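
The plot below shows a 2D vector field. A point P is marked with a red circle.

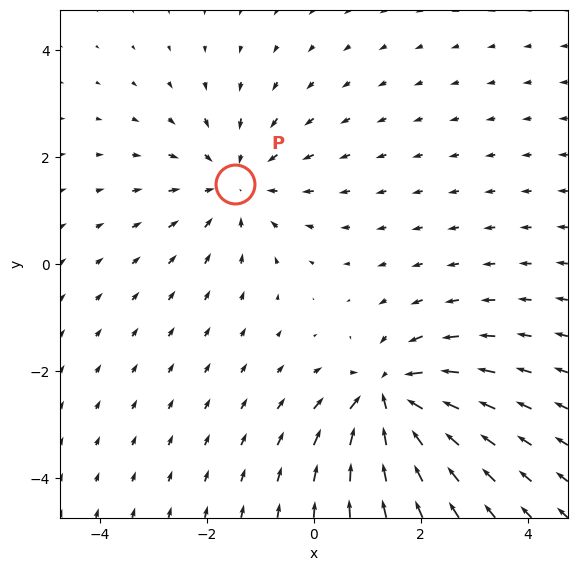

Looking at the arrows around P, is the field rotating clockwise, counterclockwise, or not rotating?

Near P at (-1.5, 1.5) the arrows show no circulation. The curl there is ≈0.

not rotating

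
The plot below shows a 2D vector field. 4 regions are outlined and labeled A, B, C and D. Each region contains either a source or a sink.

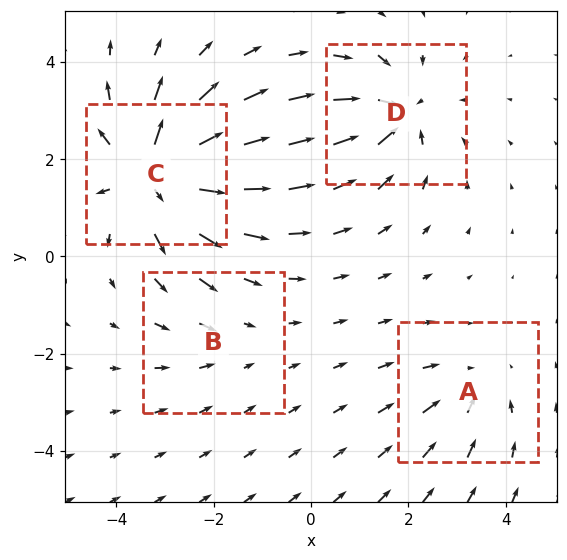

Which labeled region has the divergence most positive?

C

Divergence at each region's feature centre — A: about -3, B: about -2, C: about +8, D: about -6. Region C is most positive.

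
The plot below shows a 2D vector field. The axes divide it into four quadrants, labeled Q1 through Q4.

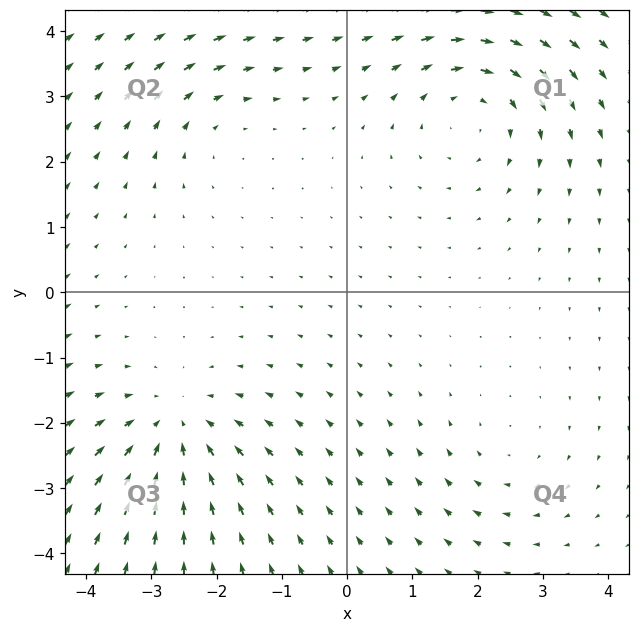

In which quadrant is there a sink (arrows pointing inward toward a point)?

The sink sits at approximately (-2.6, -2.1), which lies in quadrant Q3. The divergence there is about -4, negative as expected for a sink.

Q3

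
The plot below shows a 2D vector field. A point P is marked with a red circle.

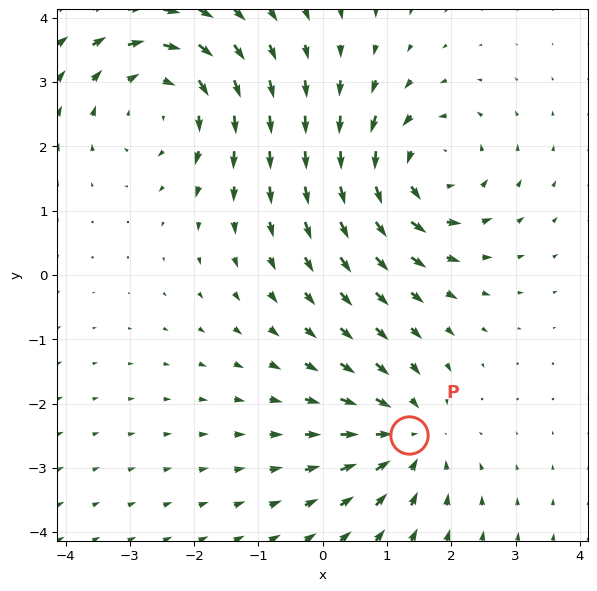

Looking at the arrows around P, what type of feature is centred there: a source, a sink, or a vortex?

sink

At P (1.3, -2.5) the arrows converge inward. Divergence about -4, curl ≈0 — negative divergence with near-zero curl is a sink.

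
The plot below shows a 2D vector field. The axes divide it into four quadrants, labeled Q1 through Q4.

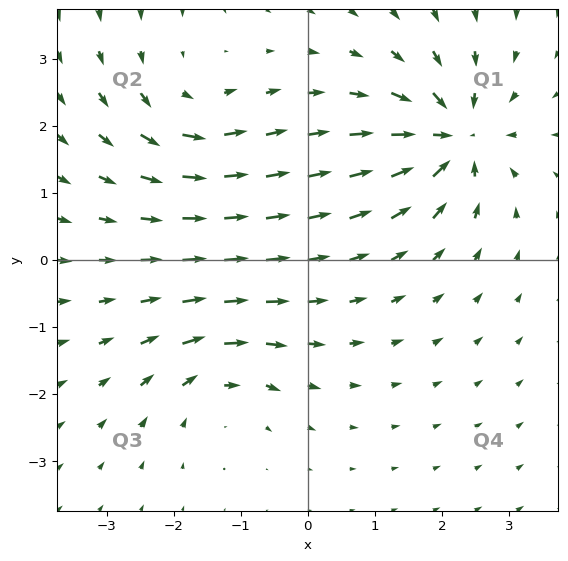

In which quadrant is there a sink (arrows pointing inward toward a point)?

Q1

The sink sits at approximately (2.2, 1.8), which lies in quadrant Q1. The divergence there is about -6, negative as expected for a sink.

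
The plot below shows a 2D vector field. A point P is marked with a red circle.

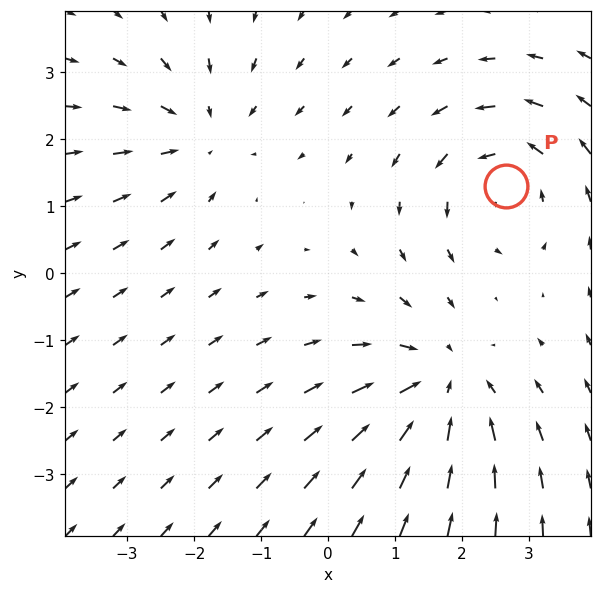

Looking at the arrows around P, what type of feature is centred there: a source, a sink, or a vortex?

vortex

At P (2.7, 1.3) the arrows circulate counterclockwise. Divergence ≈0, curl about +4 — near-zero divergence with nonzero curl is a vortex.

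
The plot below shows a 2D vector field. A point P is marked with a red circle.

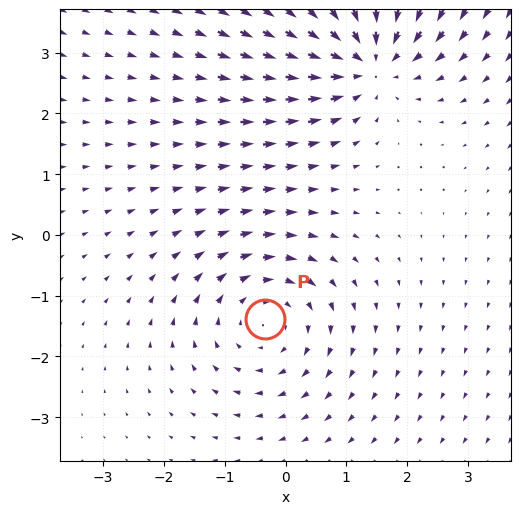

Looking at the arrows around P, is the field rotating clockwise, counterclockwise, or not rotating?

clockwise

Near P at (-0.3, -1.4) the arrows circulate clockwise. The curl (z-component) there is about -3; negative curl means clockwise rotation.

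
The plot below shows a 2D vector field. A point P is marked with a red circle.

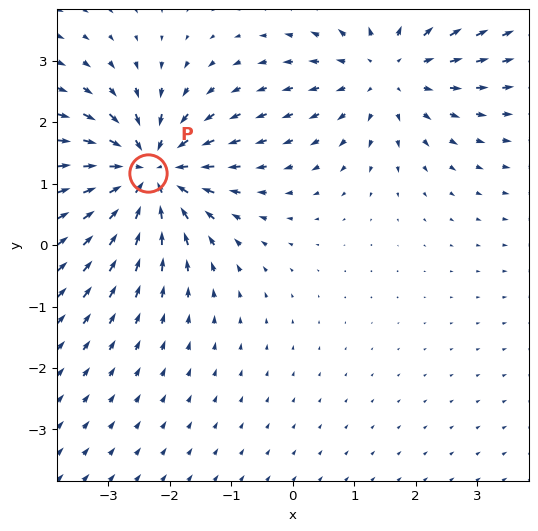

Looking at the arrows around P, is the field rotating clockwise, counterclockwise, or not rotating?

Near P at (-2.4, 1.2) the arrows show no circulation. The curl there is ≈0.

not rotating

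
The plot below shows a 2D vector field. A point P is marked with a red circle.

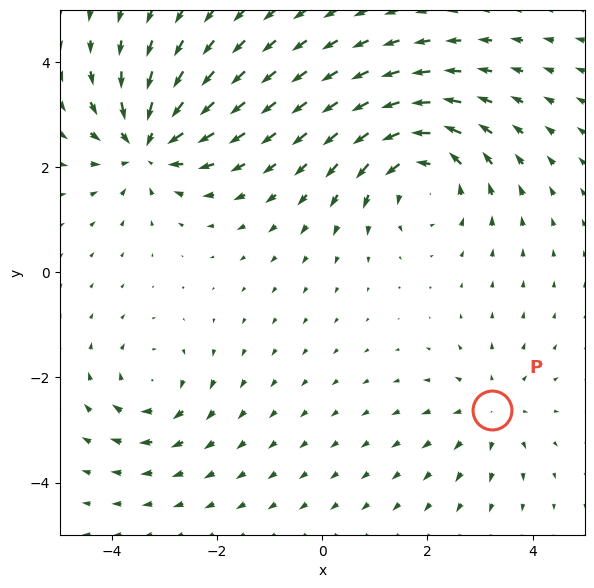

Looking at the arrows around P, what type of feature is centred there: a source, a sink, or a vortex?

source

At P (3.2, -2.6) the arrows spread outward. Divergence about +3, curl ≈0 — positive divergence with near-zero curl is a source.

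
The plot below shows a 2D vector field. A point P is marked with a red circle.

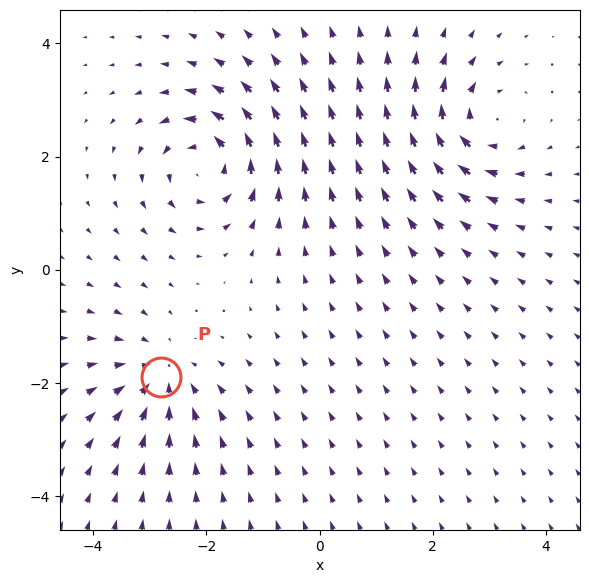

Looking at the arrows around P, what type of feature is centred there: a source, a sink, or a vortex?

At P (-2.8, -1.9) the arrows converge inward. Divergence about -4, curl ≈0 — negative divergence with near-zero curl is a sink.

sink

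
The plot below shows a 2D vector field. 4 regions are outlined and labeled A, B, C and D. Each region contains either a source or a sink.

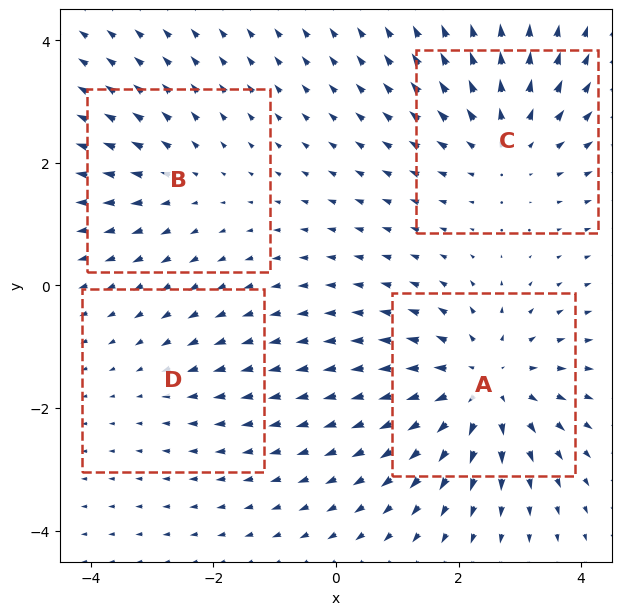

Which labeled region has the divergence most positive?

A

Divergence at each region's feature centre — A: about +6, B: about +3, C: about +4, D: about -2. Region A is most positive.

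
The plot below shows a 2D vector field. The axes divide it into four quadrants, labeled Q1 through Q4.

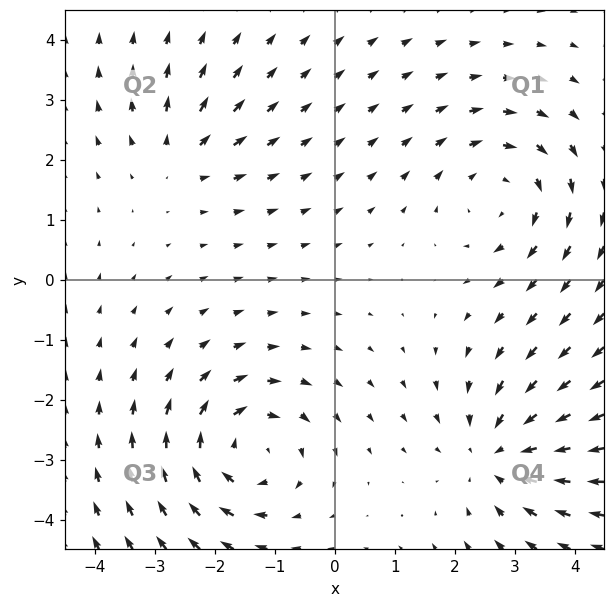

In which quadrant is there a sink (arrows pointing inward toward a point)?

The sink sits at approximately (2.7, -2.9), which lies in quadrant Q4. The divergence there is about -4, negative as expected for a sink.

Q4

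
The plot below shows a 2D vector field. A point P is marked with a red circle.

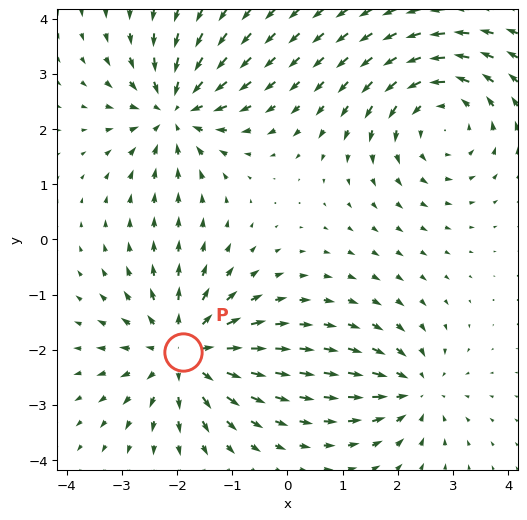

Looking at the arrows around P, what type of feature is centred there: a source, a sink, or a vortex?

source

At P (-1.9, -2.0) the arrows spread outward. Divergence about +5, curl ≈0 — positive divergence with near-zero curl is a source.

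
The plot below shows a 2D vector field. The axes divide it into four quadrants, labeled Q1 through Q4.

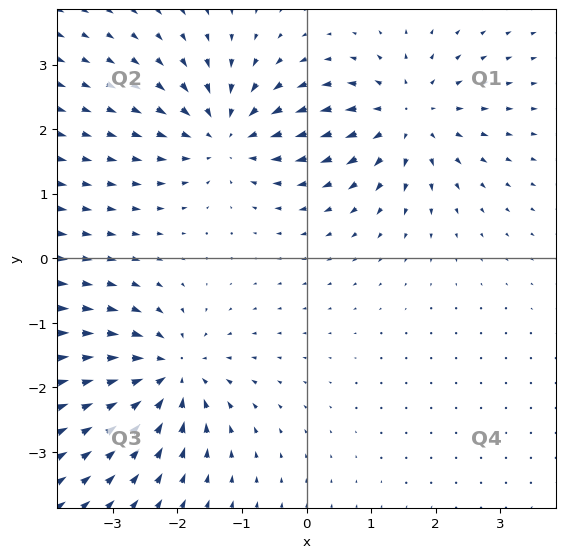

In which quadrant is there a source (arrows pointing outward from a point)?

Q1

The source sits at approximately (1.6, 2.2), which lies in quadrant Q1. The divergence there is about +4, positive as expected for a source.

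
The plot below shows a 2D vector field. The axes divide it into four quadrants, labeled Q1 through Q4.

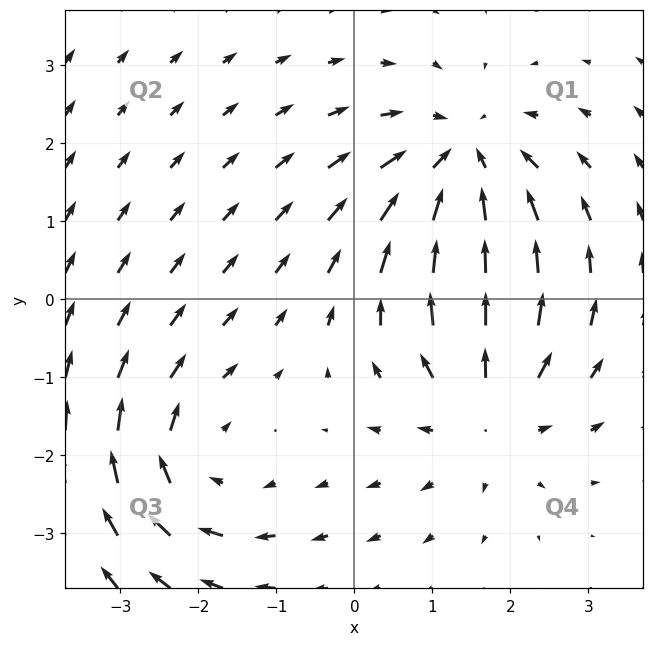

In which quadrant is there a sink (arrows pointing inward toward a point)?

Q1

The sink sits at approximately (1.4, 1.7), which lies in quadrant Q1. The divergence there is about -3, negative as expected for a sink.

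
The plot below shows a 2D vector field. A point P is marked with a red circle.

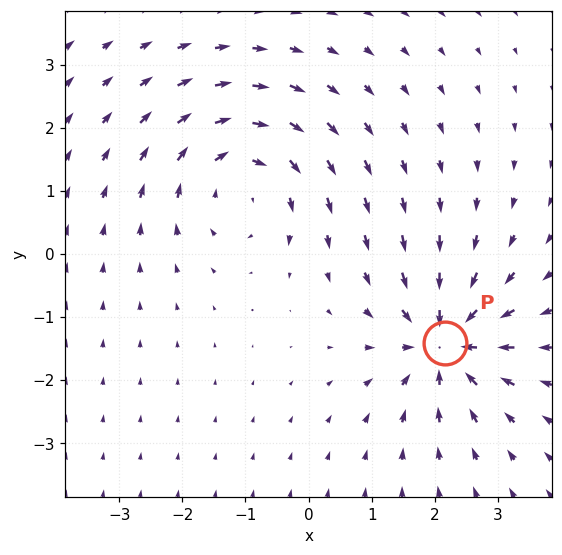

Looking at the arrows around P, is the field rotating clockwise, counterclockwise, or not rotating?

not rotating

Near P at (2.2, -1.4) the arrows show no circulation. The curl there is ≈0.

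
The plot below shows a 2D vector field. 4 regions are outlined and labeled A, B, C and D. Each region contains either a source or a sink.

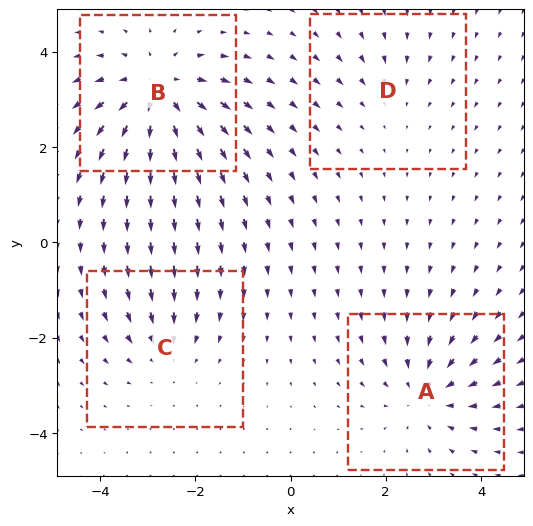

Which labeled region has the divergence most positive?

Divergence at each region's feature centre — A: about -4, B: about +6, C: about -3, D: about -2. Region B is most positive.

B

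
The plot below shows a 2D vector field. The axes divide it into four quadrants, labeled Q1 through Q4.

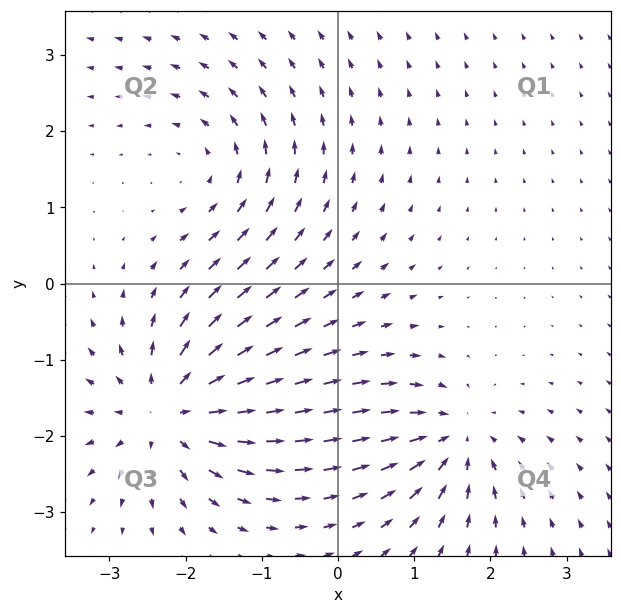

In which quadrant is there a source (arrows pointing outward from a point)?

Q3

The source sits at approximately (-2.2, -1.7), which lies in quadrant Q3. The divergence there is about +5, positive as expected for a source.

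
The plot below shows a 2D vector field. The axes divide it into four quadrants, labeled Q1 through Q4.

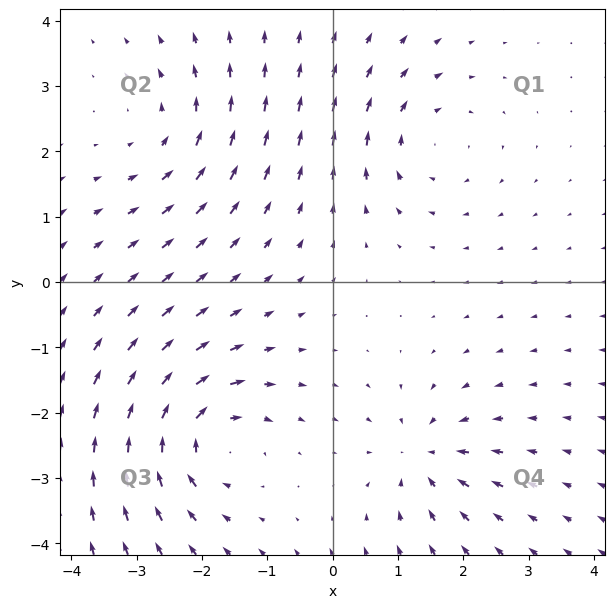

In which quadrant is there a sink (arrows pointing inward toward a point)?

Q4

The sink sits at approximately (1.4, -2.7), which lies in quadrant Q4. The divergence there is about -4, negative as expected for a sink.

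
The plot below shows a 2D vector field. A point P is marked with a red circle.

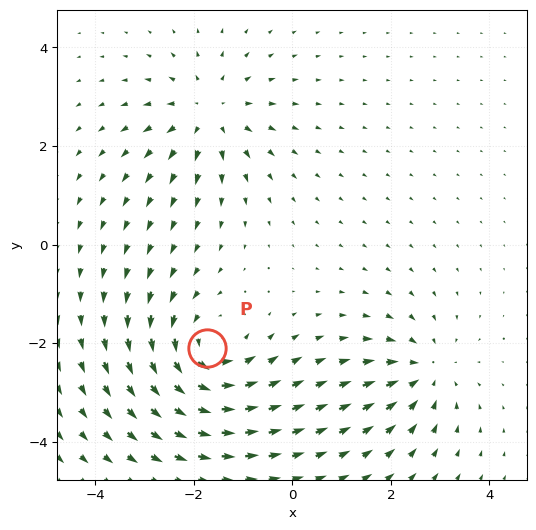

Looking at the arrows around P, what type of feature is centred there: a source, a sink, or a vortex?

vortex

At P (-1.7, -2.1) the arrows circulate counterclockwise. Divergence ≈0, curl about +4 — near-zero divergence with nonzero curl is a vortex.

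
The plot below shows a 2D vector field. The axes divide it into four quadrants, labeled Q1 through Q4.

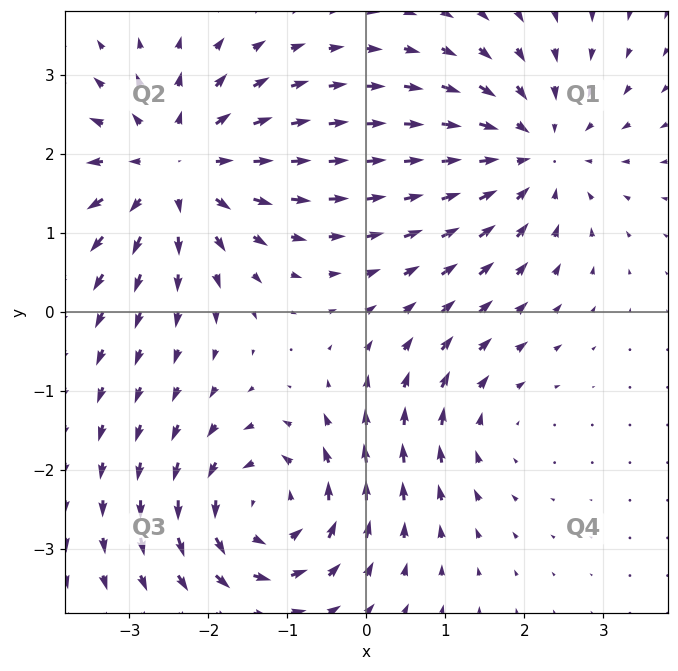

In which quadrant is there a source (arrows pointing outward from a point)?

Q2

The source sits at approximately (-2.4, 1.8), which lies in quadrant Q2. The divergence there is about +5, positive as expected for a source.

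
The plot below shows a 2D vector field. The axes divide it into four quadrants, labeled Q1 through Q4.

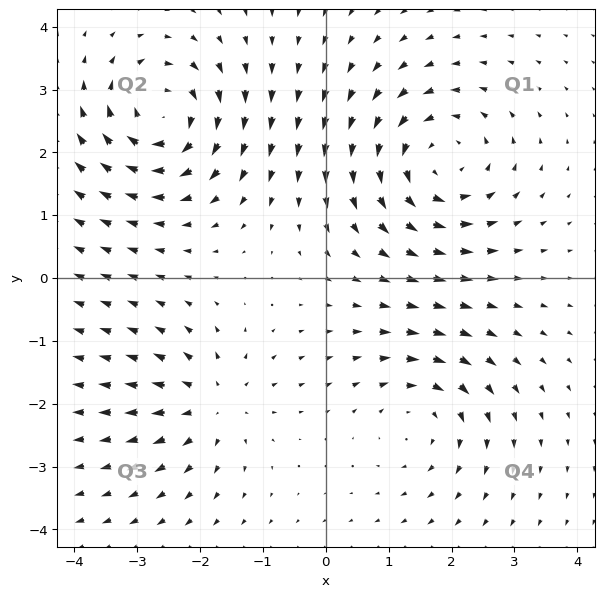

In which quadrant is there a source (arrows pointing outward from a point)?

The source sits at approximately (-1.8, -2.0), which lies in quadrant Q3. The divergence there is about +3, positive as expected for a source.

Q3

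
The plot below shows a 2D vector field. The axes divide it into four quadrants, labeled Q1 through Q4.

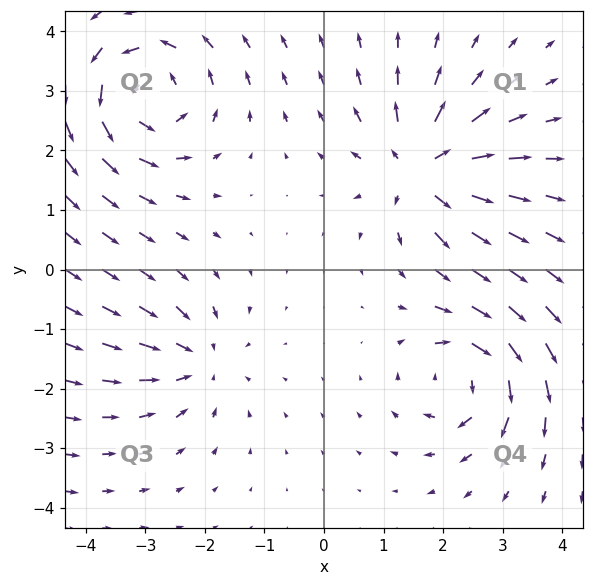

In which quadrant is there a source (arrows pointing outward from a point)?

Q1

The source sits at approximately (1.7, 1.7), which lies in quadrant Q1. The divergence there is about +5, positive as expected for a source.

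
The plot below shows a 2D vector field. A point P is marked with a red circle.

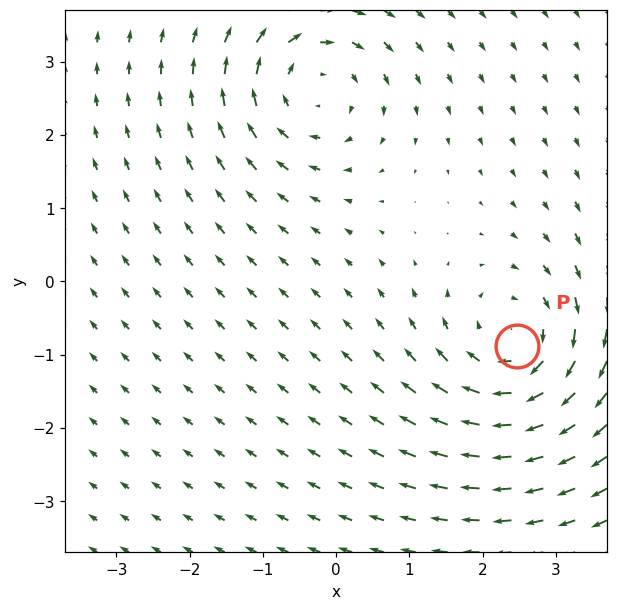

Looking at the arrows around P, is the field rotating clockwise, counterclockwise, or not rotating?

clockwise

Near P at (2.5, -0.9) the arrows circulate clockwise. The curl (z-component) there is about -5; negative curl means clockwise rotation.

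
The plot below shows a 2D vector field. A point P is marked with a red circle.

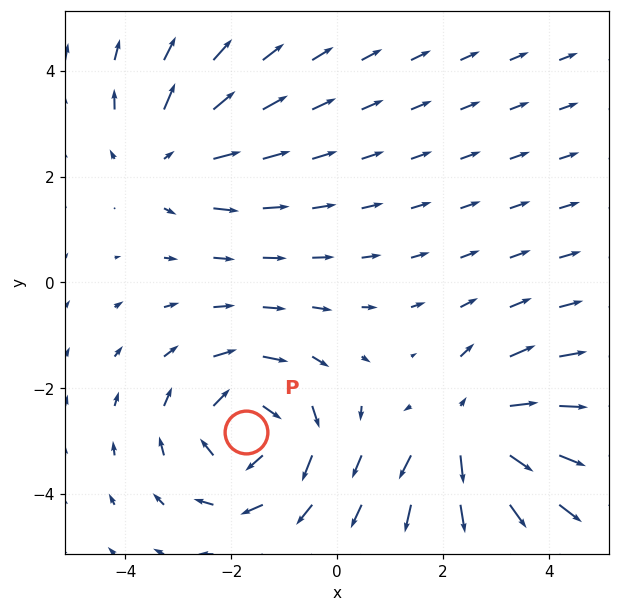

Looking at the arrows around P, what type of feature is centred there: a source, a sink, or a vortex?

vortex

At P (-1.7, -2.8) the arrows circulate clockwise. Divergence ≈0, curl about -5 — near-zero divergence with nonzero curl is a vortex.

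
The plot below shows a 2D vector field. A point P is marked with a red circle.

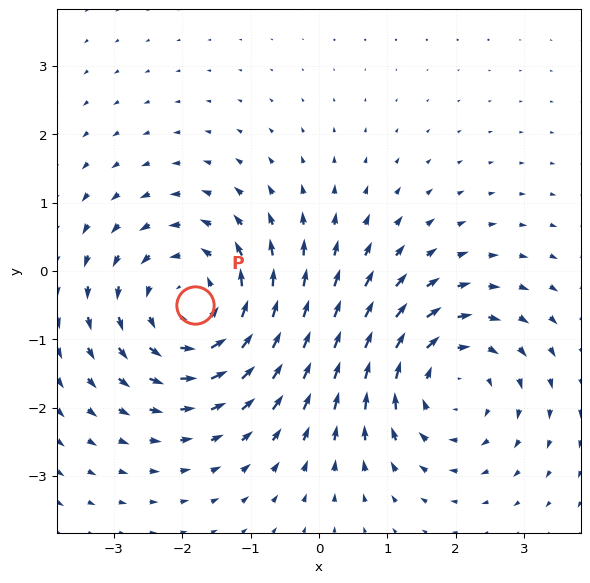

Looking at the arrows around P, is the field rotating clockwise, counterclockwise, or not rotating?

Near P at (-1.8, -0.5) the arrows circulate counterclockwise. The curl (z-component) there is about +3; positive curl means counterclockwise rotation.

counterclockwise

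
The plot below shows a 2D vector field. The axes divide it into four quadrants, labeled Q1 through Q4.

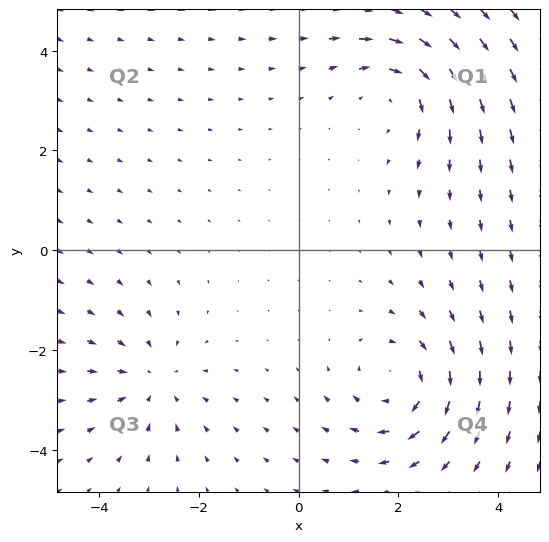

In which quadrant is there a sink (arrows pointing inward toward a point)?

The sink sits at approximately (-2.9, -2.6), which lies in quadrant Q3. The divergence there is about -3, negative as expected for a sink.

Q3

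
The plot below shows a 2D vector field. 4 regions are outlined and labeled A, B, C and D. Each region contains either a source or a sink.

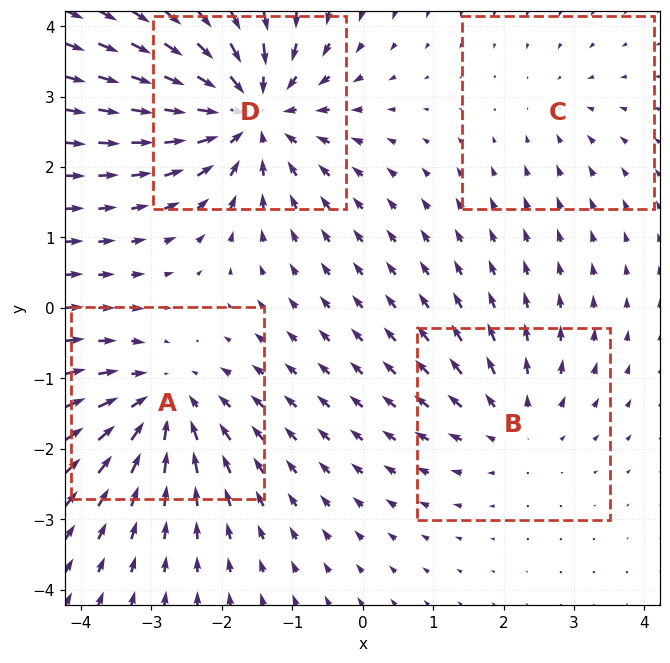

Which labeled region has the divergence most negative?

D

Divergence at each region's feature centre — A: about -5, B: about +4, C: about -2, D: about -7. Region D is most negative.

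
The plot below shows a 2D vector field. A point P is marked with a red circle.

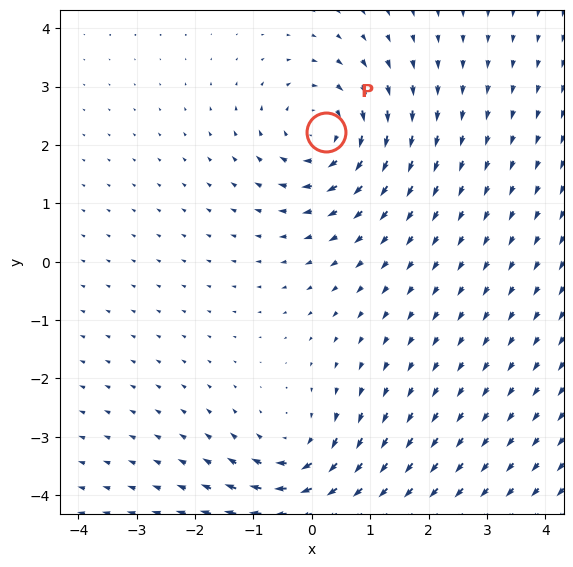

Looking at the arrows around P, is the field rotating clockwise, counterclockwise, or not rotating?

Near P at (0.2, 2.2) the arrows circulate clockwise. The curl (z-component) there is about -4; negative curl means clockwise rotation.

clockwise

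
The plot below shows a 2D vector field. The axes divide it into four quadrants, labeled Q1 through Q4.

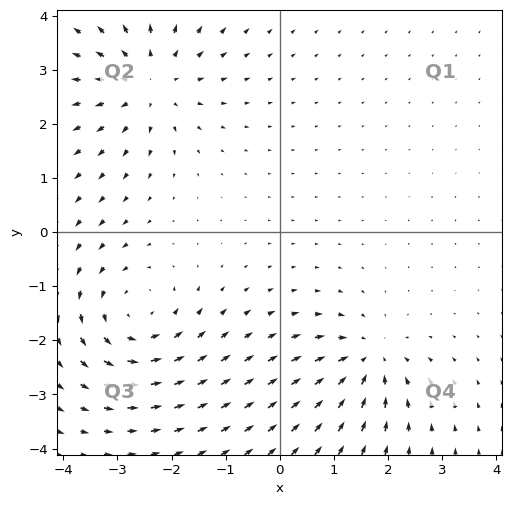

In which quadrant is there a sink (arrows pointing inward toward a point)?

The sink sits at approximately (1.6, -2.4), which lies in quadrant Q4. The divergence there is about -4, negative as expected for a sink.

Q4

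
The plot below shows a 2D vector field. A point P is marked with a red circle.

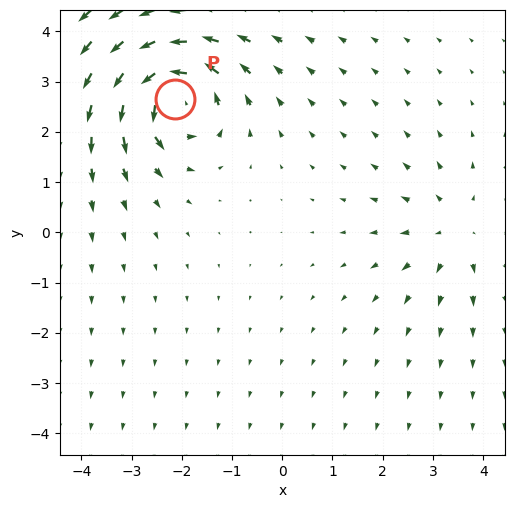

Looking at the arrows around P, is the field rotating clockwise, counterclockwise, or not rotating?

Near P at (-2.1, 2.6) the arrows circulate counterclockwise. The curl (z-component) there is about +7; positive curl means counterclockwise rotation.

counterclockwise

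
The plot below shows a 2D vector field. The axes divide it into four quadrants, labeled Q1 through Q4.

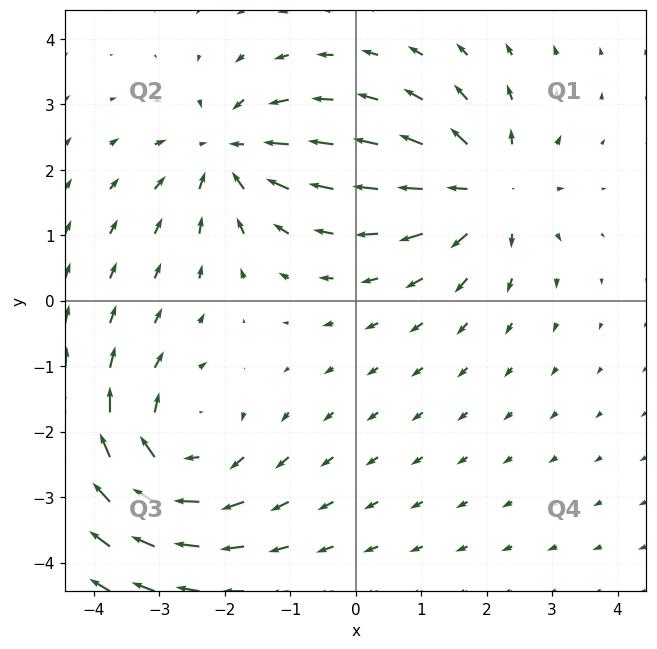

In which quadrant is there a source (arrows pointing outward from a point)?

The source sits at approximately (2.0, 1.7), which lies in quadrant Q1. The divergence there is about +4, positive as expected for a source.

Q1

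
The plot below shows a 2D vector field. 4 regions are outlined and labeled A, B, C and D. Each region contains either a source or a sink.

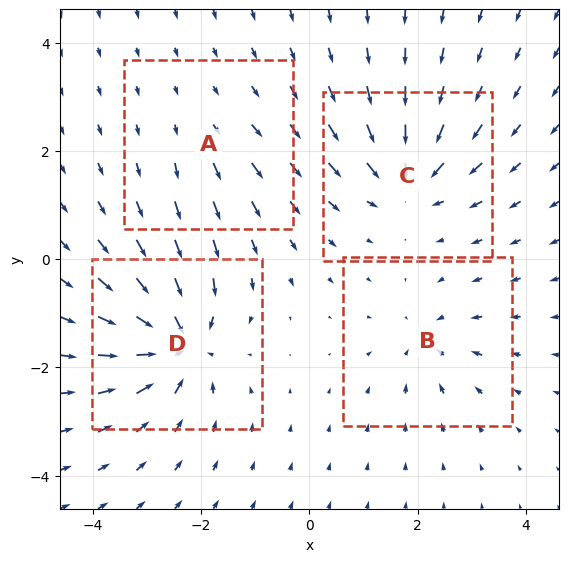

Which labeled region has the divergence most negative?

D

Divergence at each region's feature centre — A: about +2, B: about -4, C: about -6, D: about -8. Region D is most negative.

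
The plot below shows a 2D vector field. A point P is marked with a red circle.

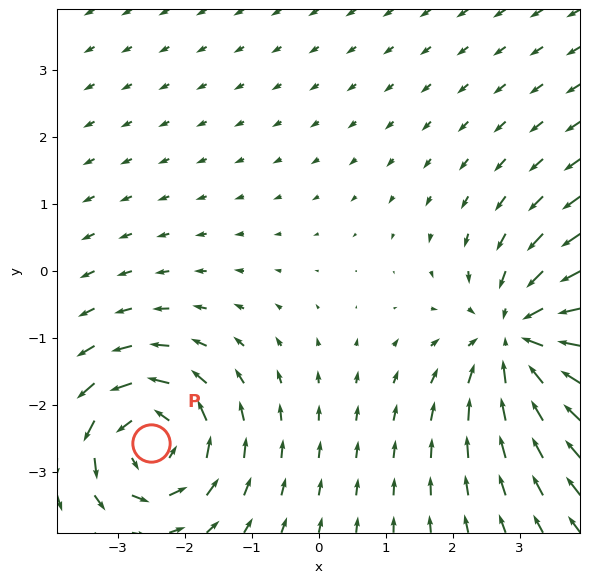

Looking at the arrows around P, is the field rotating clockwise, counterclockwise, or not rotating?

Near P at (-2.5, -2.6) the arrows circulate counterclockwise. The curl (z-component) there is about +3; positive curl means counterclockwise rotation.

counterclockwise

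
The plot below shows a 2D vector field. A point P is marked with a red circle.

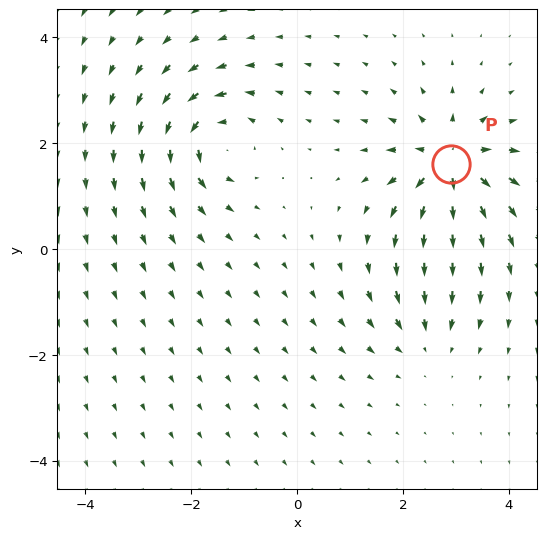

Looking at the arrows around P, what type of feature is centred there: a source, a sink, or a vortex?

source

At P (2.9, 1.6) the arrows spread outward. Divergence about +7, curl ≈0 — positive divergence with near-zero curl is a source.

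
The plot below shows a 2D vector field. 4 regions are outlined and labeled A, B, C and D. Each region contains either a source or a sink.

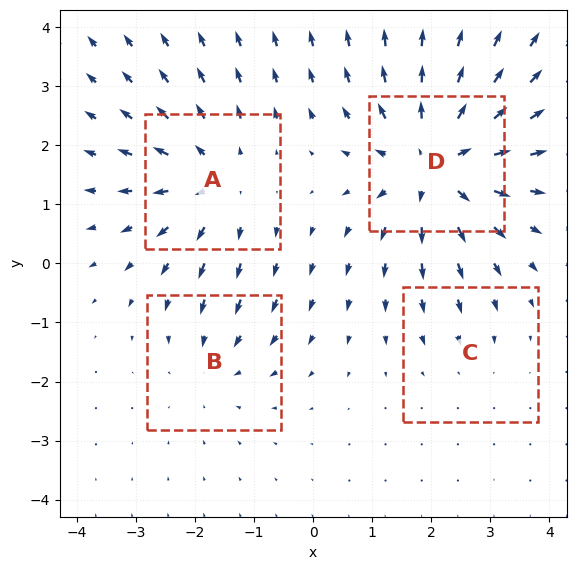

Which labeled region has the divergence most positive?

D

Divergence at each region's feature centre — A: about +4, B: about -3, C: about -2, D: about +6. Region D is most positive.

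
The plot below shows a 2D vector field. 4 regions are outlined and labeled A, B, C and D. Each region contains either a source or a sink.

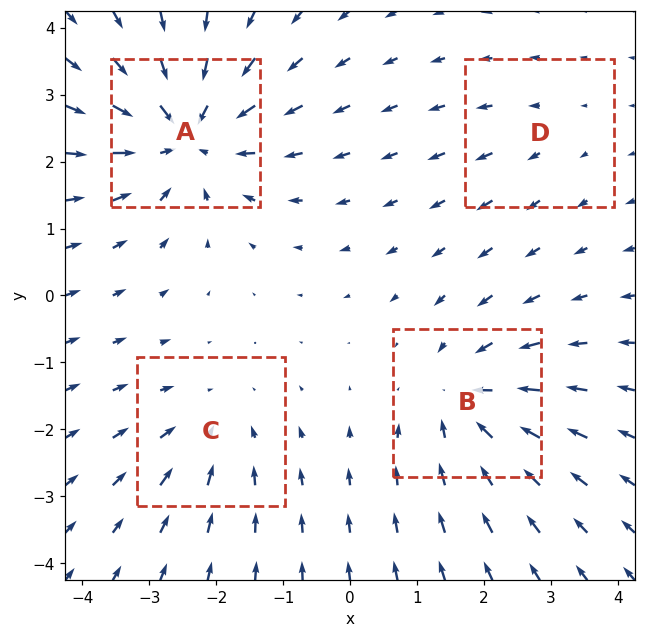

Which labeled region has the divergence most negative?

Divergence at each region's feature centre — A: about -6, B: about -5, C: about -3, D: about +2. Region A is most negative.

A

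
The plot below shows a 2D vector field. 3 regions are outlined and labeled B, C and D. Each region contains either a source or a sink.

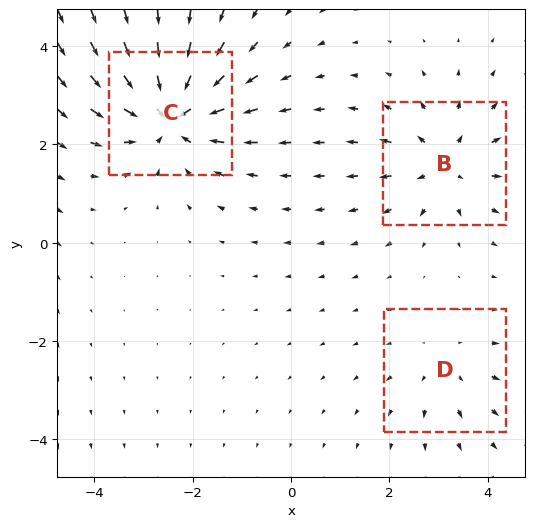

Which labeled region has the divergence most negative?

Divergence at each region's feature centre — B: about +3, C: about -5, D: about +2. Region C is most negative.

C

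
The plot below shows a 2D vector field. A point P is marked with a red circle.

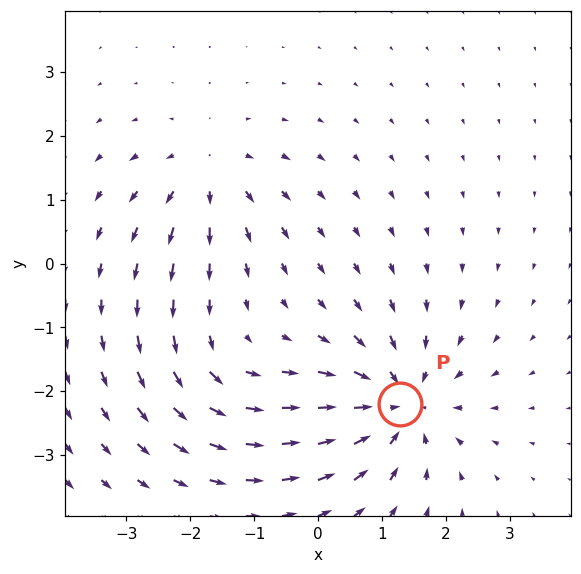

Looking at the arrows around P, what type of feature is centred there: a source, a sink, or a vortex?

sink

At P (1.3, -2.2) the arrows converge inward. Divergence about -5, curl ≈0 — negative divergence with near-zero curl is a sink.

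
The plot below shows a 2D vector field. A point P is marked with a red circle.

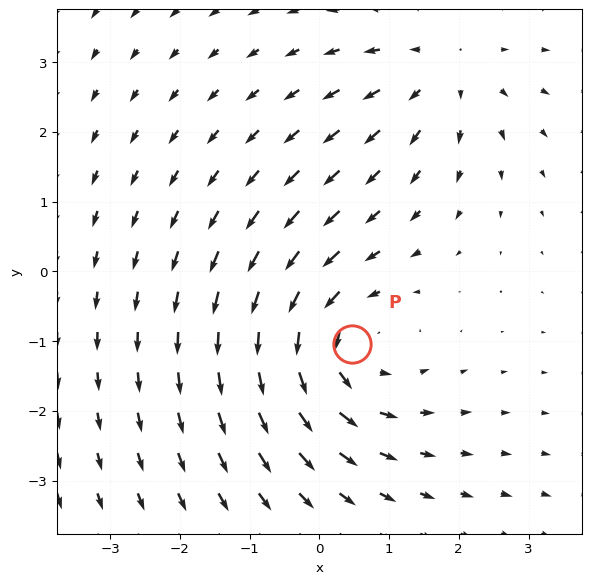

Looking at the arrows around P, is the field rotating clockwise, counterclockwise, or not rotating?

Near P at (0.5, -1.0) the arrows circulate counterclockwise. The curl (z-component) there is about +4; positive curl means counterclockwise rotation.

counterclockwise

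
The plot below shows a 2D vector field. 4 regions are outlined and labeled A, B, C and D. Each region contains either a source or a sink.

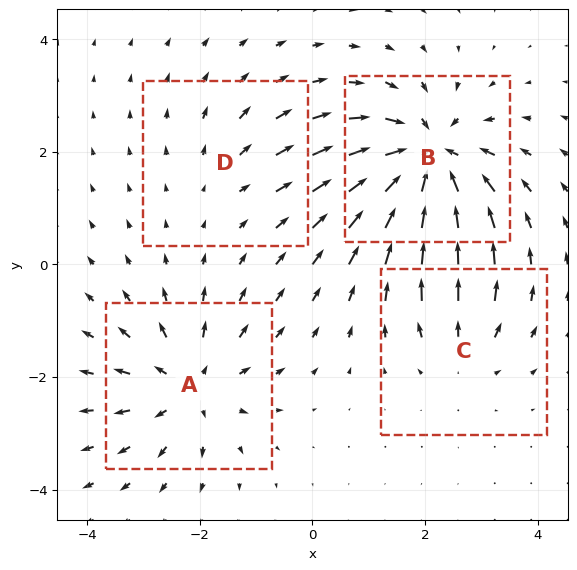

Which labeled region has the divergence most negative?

Divergence at each region's feature centre — A: about +5, B: about -8, C: about +3, D: about +2. Region B is most negative.

B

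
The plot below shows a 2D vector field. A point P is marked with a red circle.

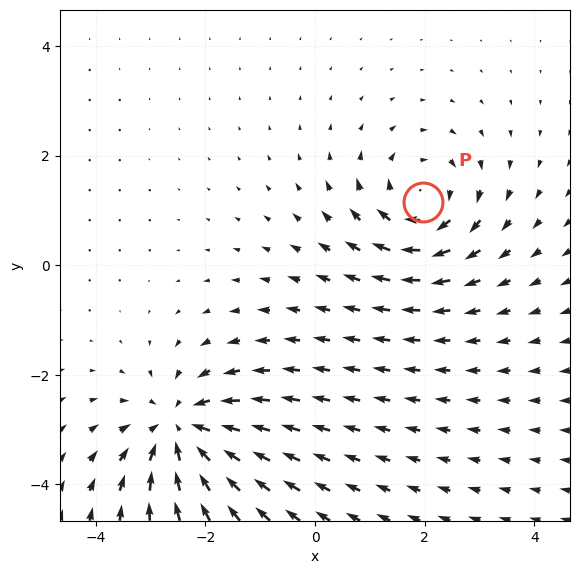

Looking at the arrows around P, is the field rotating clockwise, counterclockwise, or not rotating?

Near P at (2.0, 1.2) the arrows circulate clockwise. The curl (z-component) there is about -3; negative curl means clockwise rotation.

clockwise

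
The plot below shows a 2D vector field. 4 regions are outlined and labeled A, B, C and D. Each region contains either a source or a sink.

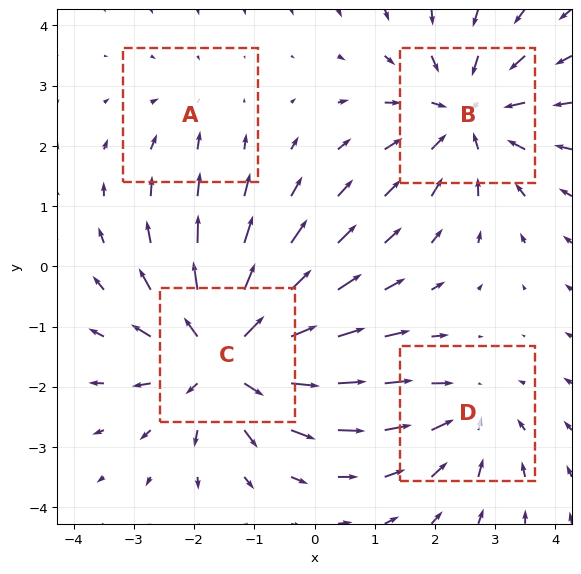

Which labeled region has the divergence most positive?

C

Divergence at each region's feature centre — A: about -2, B: about -4, C: about +6, D: about -3. Region C is most positive.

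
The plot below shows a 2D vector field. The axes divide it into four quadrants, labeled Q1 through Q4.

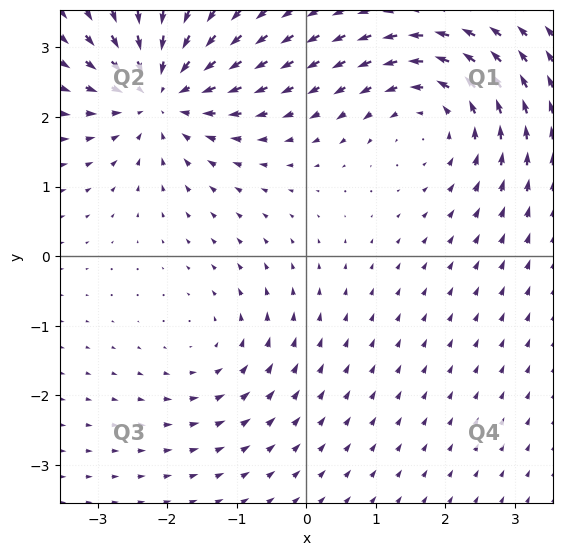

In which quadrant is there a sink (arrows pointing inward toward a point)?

The sink sits at approximately (-2.1, 2.4), which lies in quadrant Q2. The divergence there is about -5, negative as expected for a sink.

Q2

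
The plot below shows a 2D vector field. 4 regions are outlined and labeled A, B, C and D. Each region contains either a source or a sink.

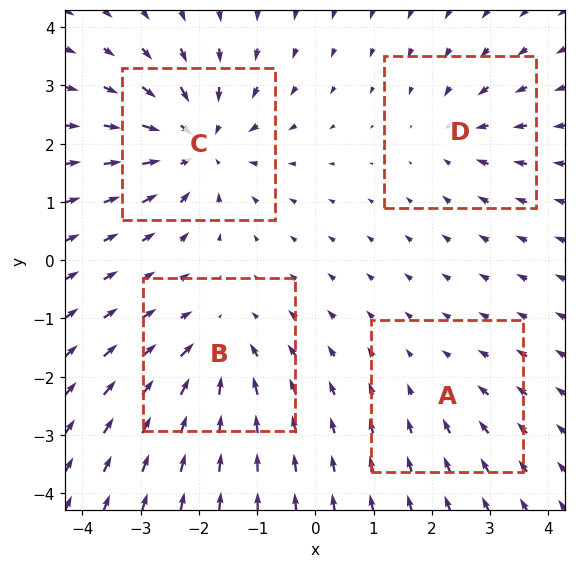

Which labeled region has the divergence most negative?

C

Divergence at each region's feature centre — A: about -2, B: about -4, C: about -6, D: about -3. Region C is most negative.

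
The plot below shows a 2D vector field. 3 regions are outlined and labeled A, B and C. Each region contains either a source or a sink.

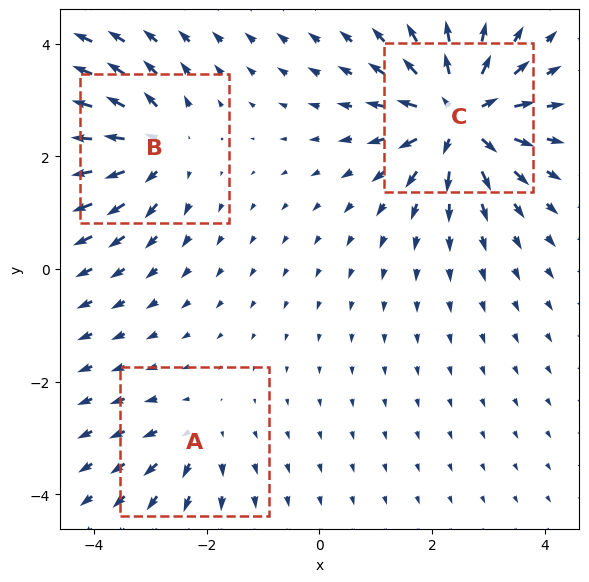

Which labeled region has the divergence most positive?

C

Divergence at each region's feature centre — A: about +2, B: about +4, C: about +7. Region C is most positive.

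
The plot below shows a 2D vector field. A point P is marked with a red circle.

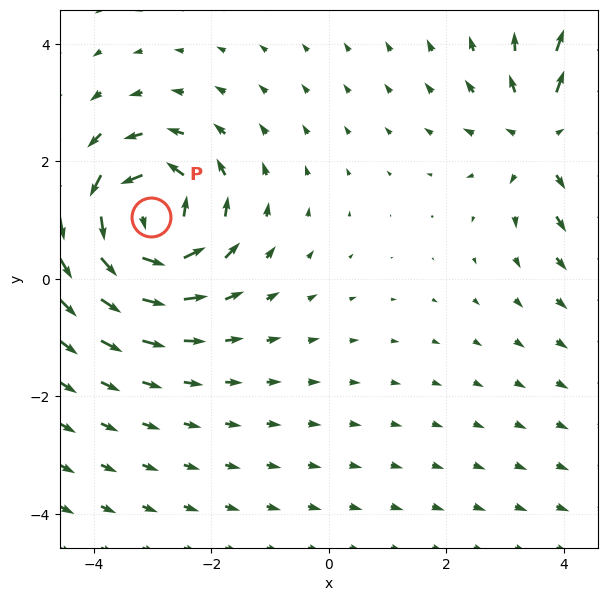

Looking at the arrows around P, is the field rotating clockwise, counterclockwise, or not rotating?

Near P at (-3.0, 1.0) the arrows circulate counterclockwise. The curl (z-component) there is about +6; positive curl means counterclockwise rotation.

counterclockwise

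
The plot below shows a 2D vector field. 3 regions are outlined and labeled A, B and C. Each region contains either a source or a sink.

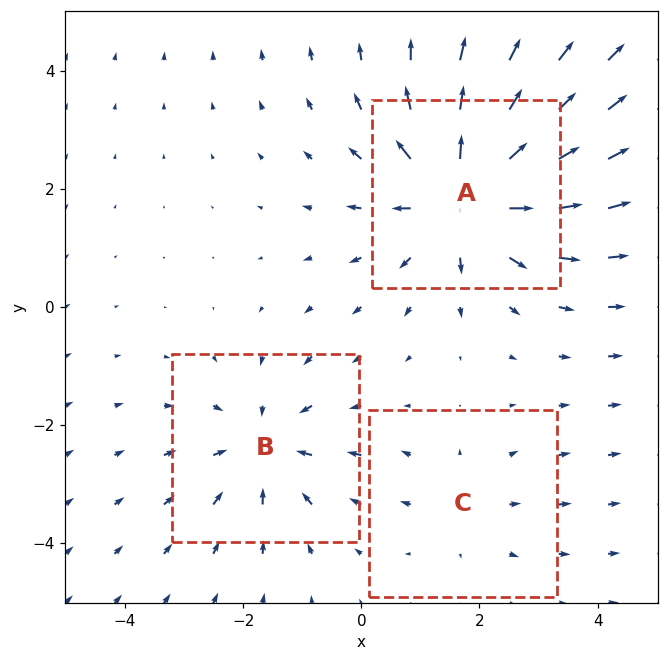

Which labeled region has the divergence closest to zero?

Divergence at each region's feature centre — A: about +5, B: about -3, C: about +2. Region C is closest to zero.

C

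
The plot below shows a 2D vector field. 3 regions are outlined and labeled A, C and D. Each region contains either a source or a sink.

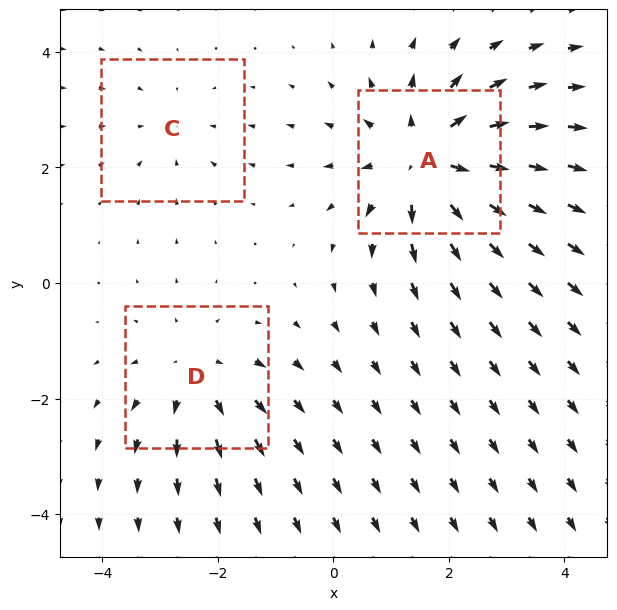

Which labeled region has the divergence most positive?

Divergence at each region's feature centre — A: about +5, C: about -2, D: about +3. Region A is most positive.

A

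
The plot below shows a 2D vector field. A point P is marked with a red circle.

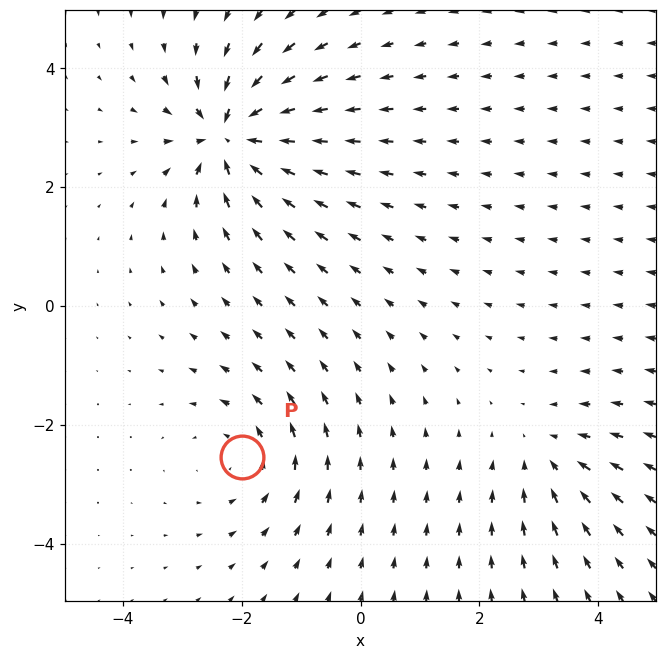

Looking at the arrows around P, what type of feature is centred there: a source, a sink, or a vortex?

vortex

At P (-2.0, -2.6) the arrows circulate counterclockwise. Divergence ≈0, curl about +3 — near-zero divergence with nonzero curl is a vortex.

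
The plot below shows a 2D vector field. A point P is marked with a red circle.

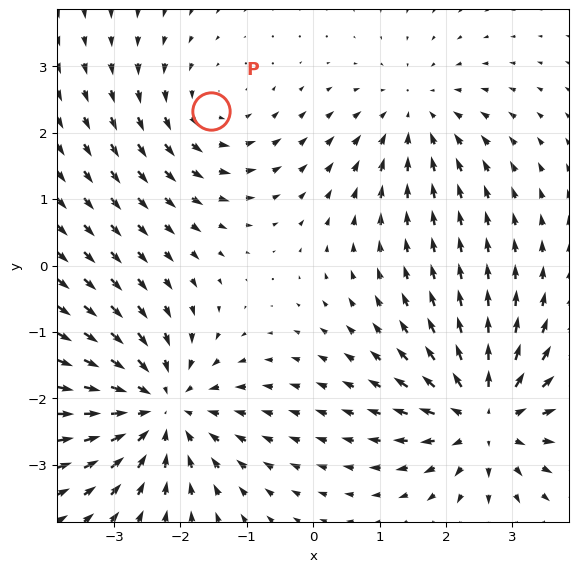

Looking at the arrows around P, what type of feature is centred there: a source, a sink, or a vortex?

vortex

At P (-1.5, 2.3) the arrows circulate counterclockwise. Divergence ≈0, curl about +3 — near-zero divergence with nonzero curl is a vortex.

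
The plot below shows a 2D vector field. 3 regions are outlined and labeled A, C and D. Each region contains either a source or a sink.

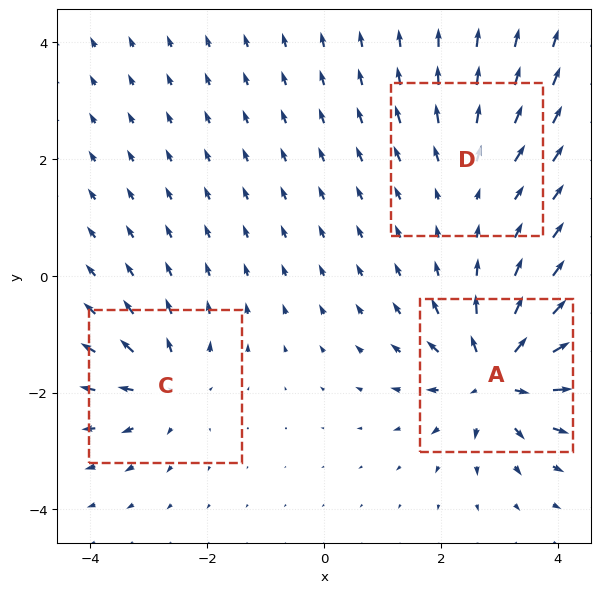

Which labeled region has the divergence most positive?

A

Divergence at each region's feature centre — A: about +7, C: about +4, D: about +3. Region A is most positive.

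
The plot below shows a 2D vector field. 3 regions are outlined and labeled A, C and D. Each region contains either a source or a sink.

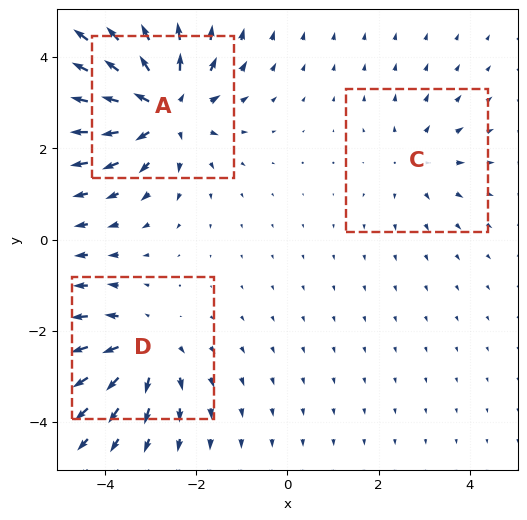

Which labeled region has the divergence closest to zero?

Divergence at each region's feature centre — A: about +5, C: about +2, D: about +3. Region C is closest to zero.

C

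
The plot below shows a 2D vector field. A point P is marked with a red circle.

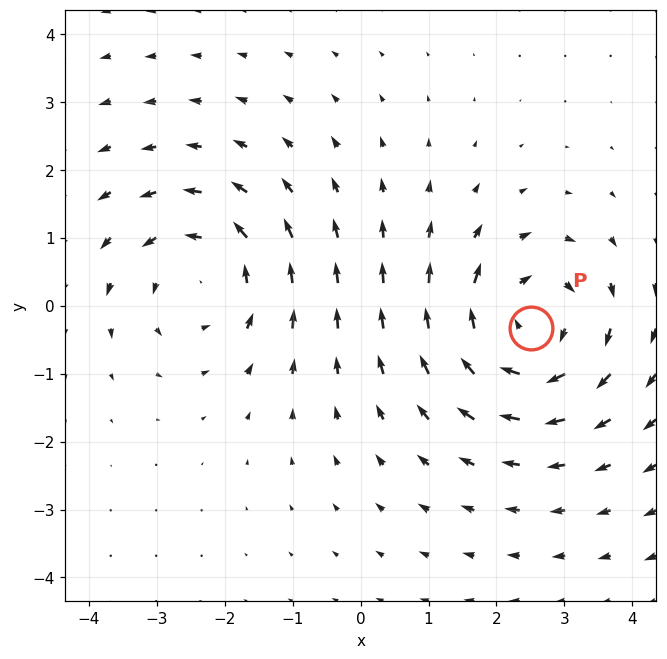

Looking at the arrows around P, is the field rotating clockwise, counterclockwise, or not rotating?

clockwise

Near P at (2.5, -0.3) the arrows circulate clockwise. The curl (z-component) there is about -5; negative curl means clockwise rotation.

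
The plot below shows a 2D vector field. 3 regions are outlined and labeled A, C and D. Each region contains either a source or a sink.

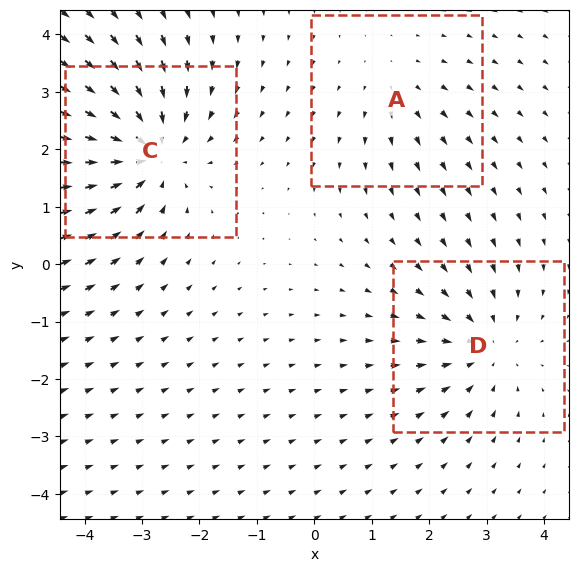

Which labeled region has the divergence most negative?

Divergence at each region's feature centre — A: about +2, C: about -5, D: about -3. Region C is most negative.

C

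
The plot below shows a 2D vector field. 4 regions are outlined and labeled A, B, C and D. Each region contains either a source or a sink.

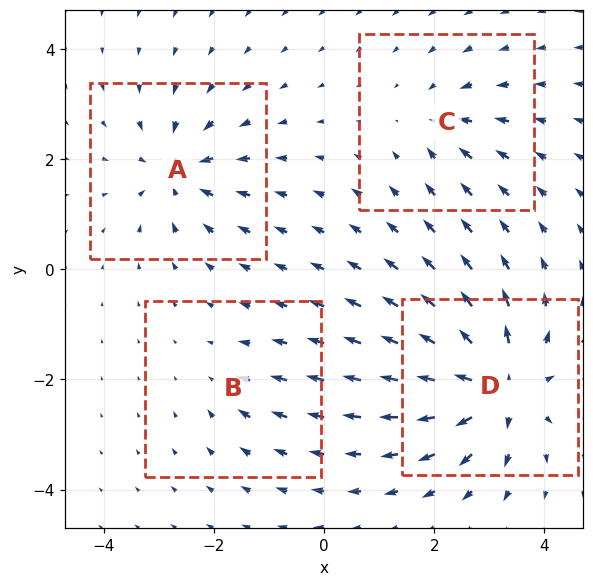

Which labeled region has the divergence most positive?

D

Divergence at each region's feature centre — A: about -6, B: about -3, C: about -4, D: about +8. Region D is most positive.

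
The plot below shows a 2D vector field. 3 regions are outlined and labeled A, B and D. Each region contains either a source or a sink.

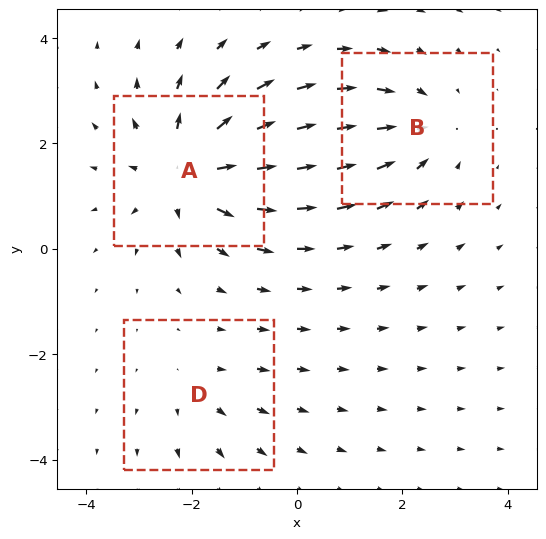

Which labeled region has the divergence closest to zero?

Divergence at each region's feature centre — A: about +5, B: about -3, D: about +2. Region D is closest to zero.

D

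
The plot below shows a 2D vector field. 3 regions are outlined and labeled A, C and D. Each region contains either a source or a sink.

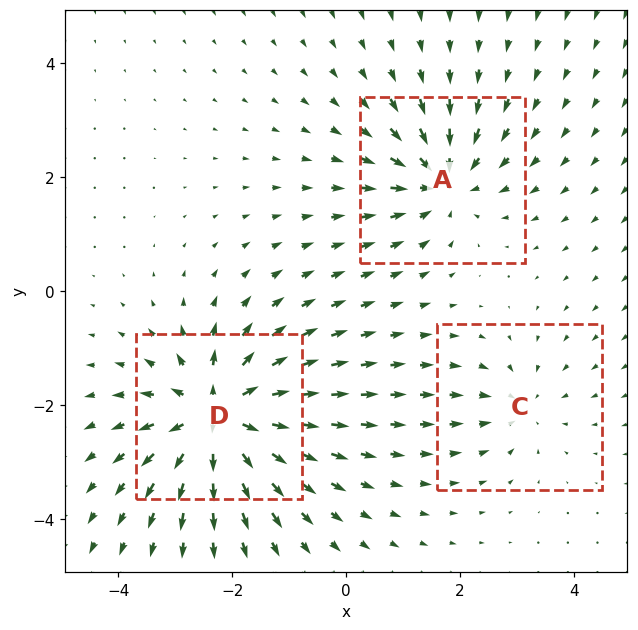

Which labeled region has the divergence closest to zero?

C

Divergence at each region's feature centre — A: about -4, C: about -2, D: about +5. Region C is closest to zero.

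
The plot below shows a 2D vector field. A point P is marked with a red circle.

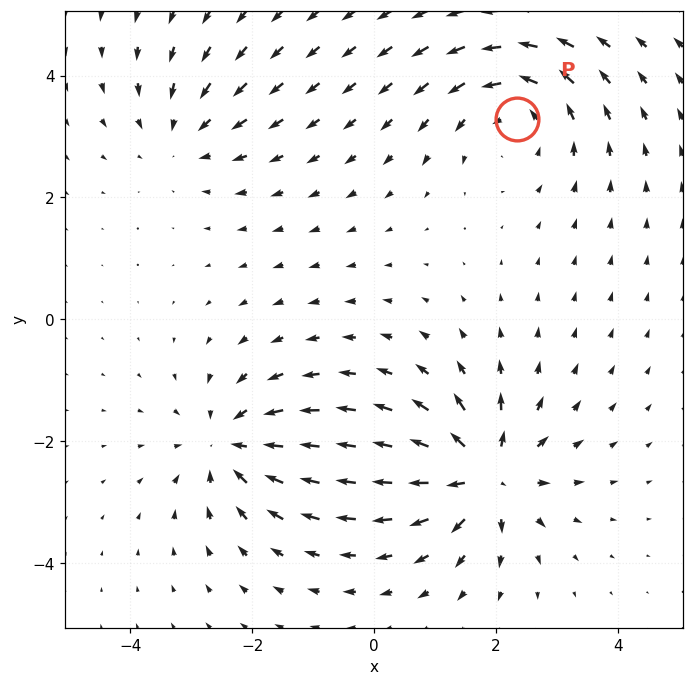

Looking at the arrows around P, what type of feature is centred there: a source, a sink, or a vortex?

At P (2.3, 3.3) the arrows circulate counterclockwise. Divergence ≈0, curl about +4 — near-zero divergence with nonzero curl is a vortex.

vortex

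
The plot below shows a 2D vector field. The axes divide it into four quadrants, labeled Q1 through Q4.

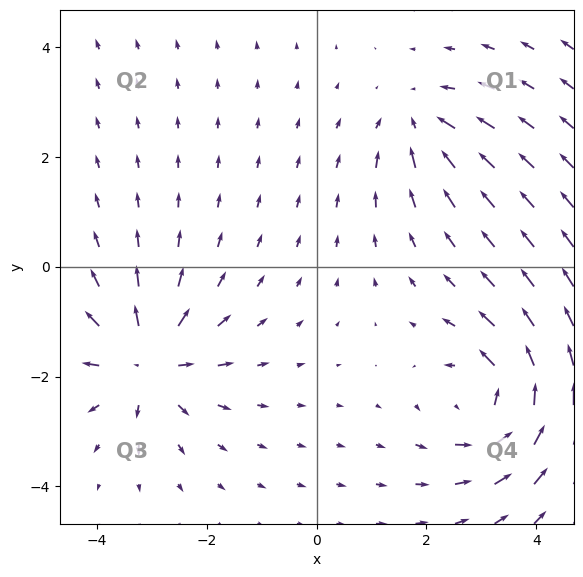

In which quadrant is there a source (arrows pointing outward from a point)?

The source sits at approximately (-3.1, -1.7), which lies in quadrant Q3. The divergence there is about +5, positive as expected for a source.

Q3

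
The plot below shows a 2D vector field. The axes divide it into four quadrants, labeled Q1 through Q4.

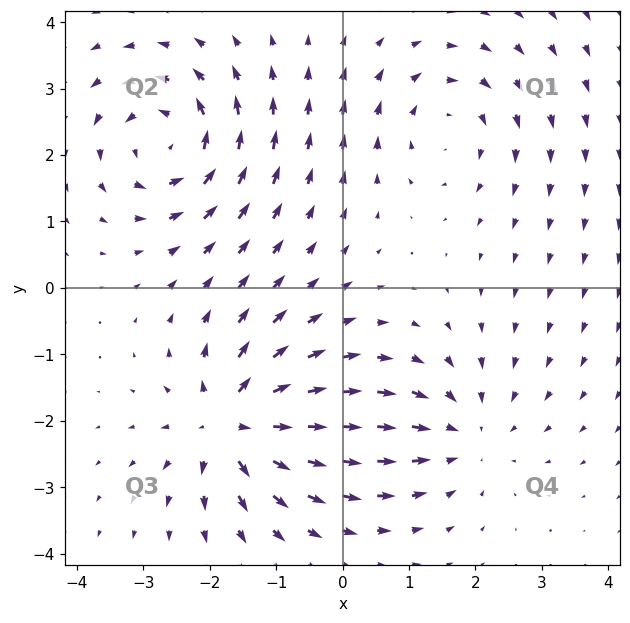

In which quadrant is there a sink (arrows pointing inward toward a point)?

The sink sits at approximately (1.8, -2.2), which lies in quadrant Q4. The divergence there is about -3, negative as expected for a sink.

Q4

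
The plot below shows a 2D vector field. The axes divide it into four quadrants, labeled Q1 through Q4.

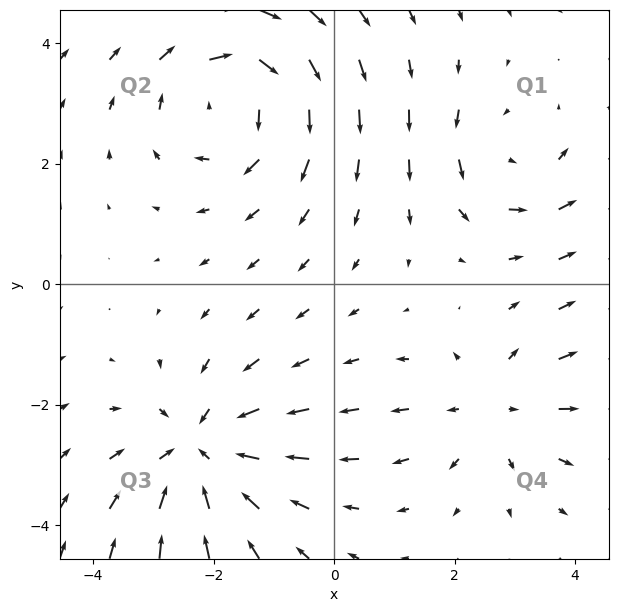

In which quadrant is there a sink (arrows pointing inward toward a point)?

Q3

The sink sits at approximately (-2.2, -2.8), which lies in quadrant Q3. The divergence there is about -4, negative as expected for a sink.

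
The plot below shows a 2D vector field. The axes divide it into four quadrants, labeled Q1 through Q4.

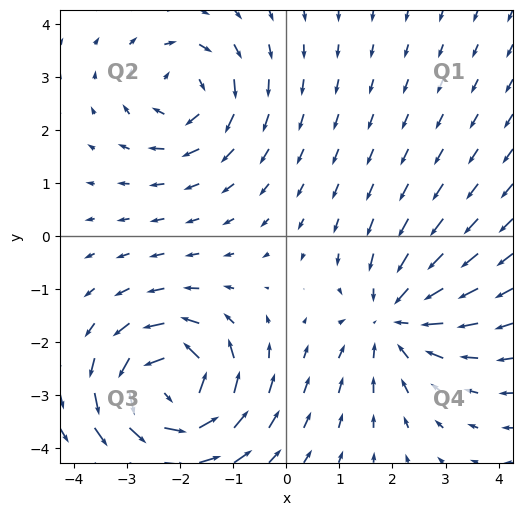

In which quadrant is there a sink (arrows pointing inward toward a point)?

The sink sits at approximately (2.0, -1.5), which lies in quadrant Q4. The divergence there is about -3, negative as expected for a sink.

Q4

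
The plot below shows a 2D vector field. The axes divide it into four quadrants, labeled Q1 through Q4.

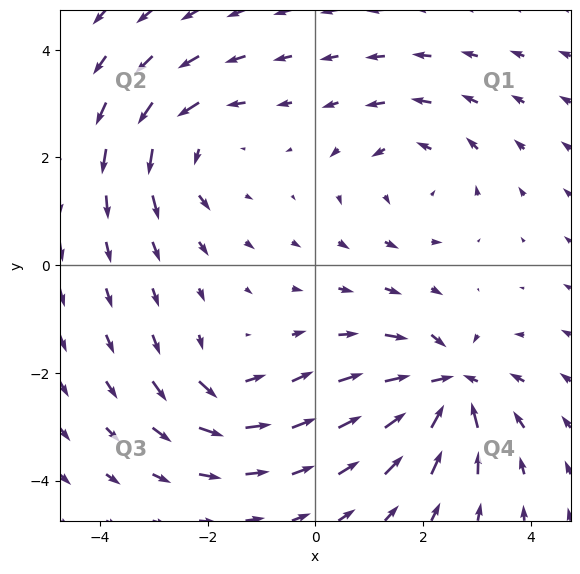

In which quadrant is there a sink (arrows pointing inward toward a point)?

Q4

The sink sits at approximately (2.5, -2.2), which lies in quadrant Q4. The divergence there is about -6, negative as expected for a sink.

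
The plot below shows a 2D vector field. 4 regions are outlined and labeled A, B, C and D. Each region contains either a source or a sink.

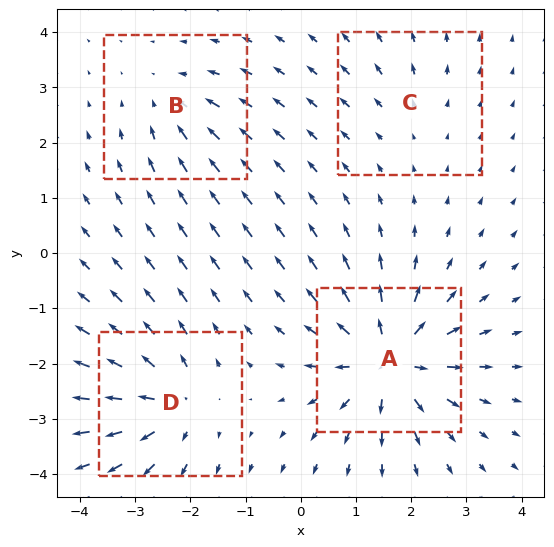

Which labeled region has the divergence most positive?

Divergence at each region's feature centre — A: about +9, B: about -4, C: about +2, D: about +6. Region A is most positive.

A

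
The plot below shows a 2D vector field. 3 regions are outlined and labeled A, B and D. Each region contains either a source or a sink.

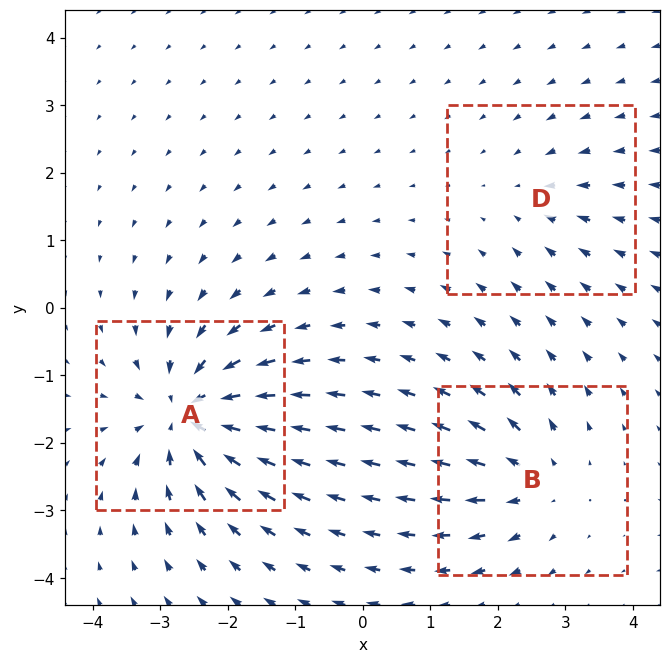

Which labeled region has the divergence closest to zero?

Divergence at each region's feature centre — A: about -6, B: about +4, D: about -2. Region D is closest to zero.

D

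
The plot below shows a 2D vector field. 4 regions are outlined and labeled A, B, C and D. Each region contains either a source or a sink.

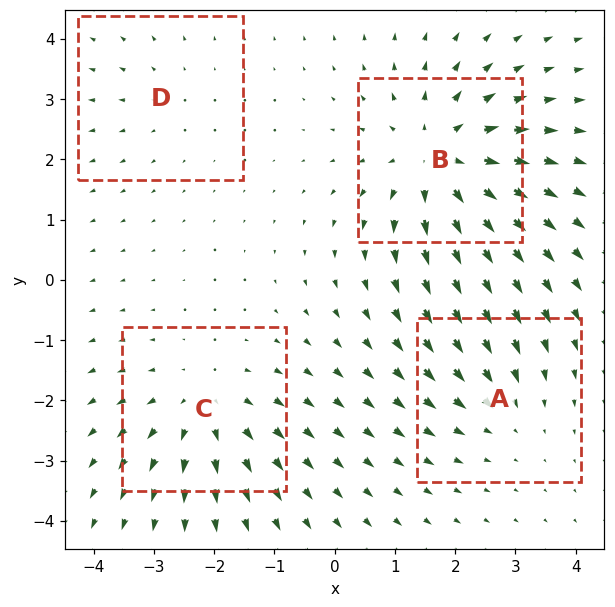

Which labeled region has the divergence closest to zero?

D

Divergence at each region's feature centre — A: about -3, B: about +6, C: about +4, D: about +2. Region D is closest to zero.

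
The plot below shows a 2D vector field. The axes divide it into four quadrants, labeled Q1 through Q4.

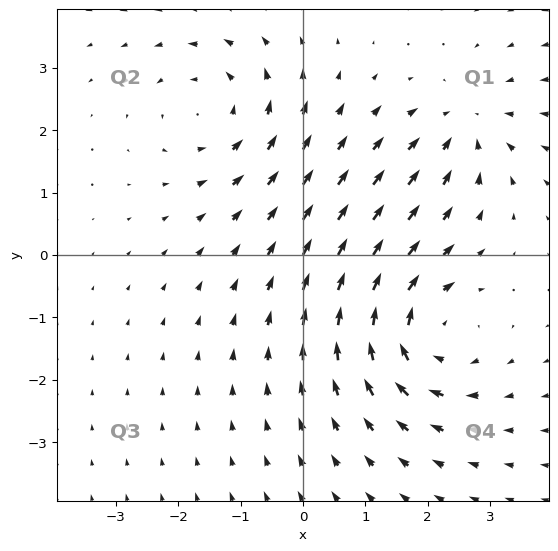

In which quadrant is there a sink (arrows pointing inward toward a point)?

Q1

The sink sits at approximately (2.6, 2.1), which lies in quadrant Q1. The divergence there is about -4, negative as expected for a sink.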